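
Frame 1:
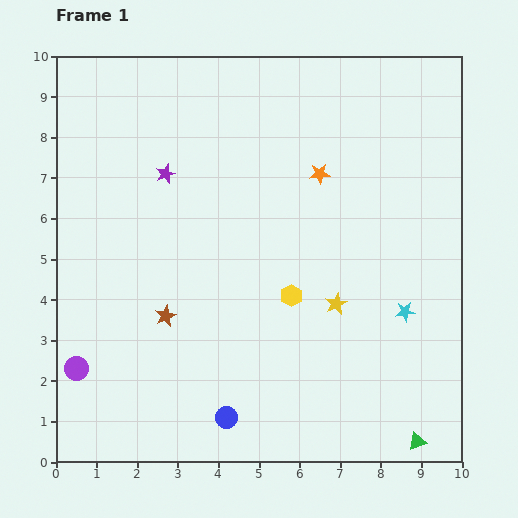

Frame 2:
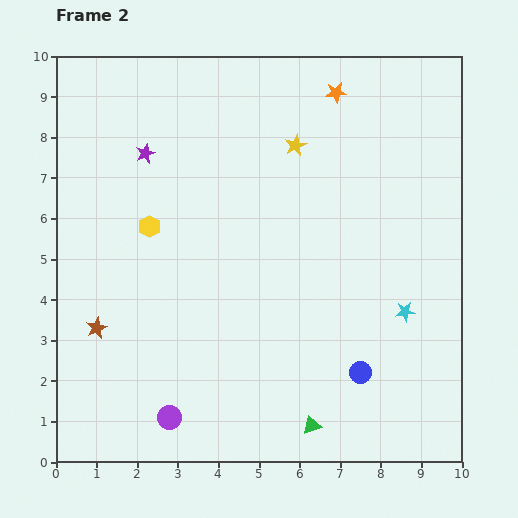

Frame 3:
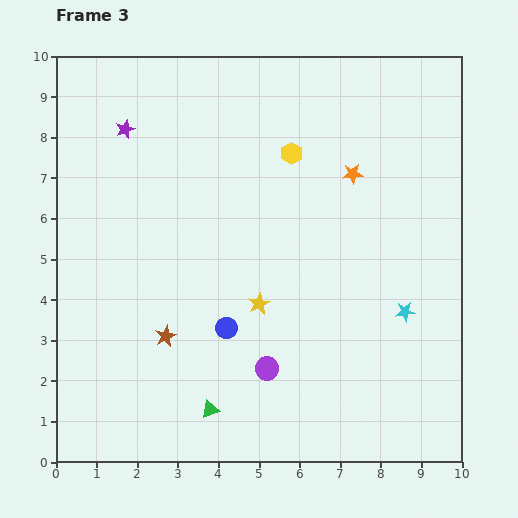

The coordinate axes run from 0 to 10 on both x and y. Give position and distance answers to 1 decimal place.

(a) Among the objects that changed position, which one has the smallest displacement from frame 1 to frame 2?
the purple star

(moved 0.7)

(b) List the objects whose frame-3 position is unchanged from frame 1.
the cyan star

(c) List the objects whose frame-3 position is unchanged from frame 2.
the cyan star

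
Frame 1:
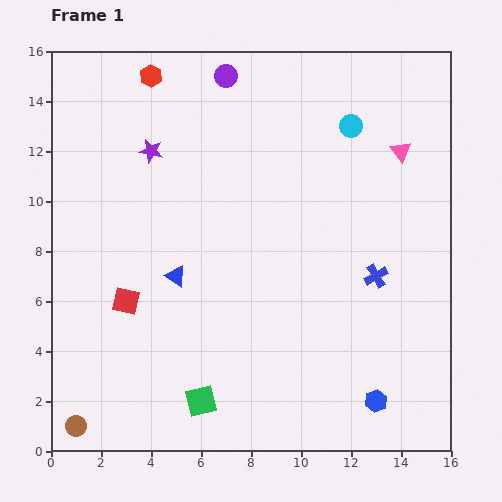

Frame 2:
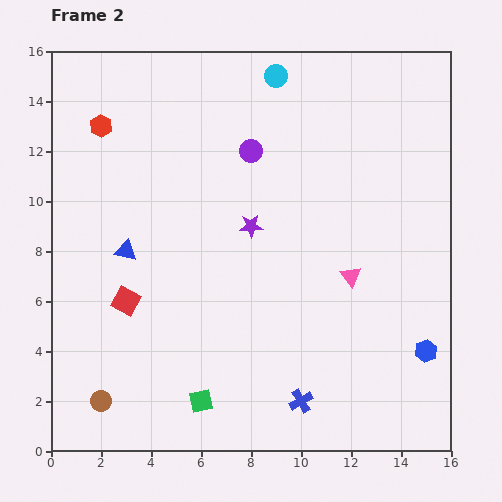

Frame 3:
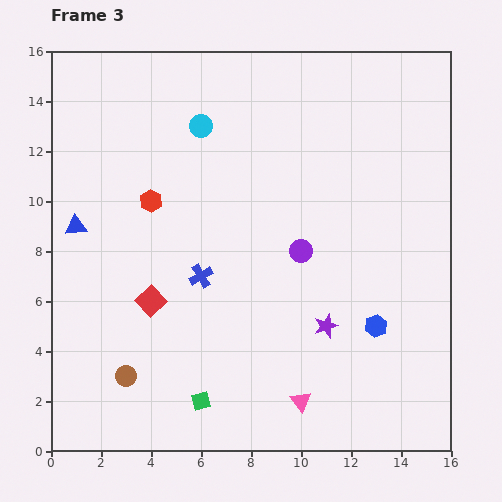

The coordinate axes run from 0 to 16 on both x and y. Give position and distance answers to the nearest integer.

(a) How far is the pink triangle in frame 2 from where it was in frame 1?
5

The pink triangle moved from (14, 12) to (12, 7), a distance of √(2² + 5²) ≈ 5.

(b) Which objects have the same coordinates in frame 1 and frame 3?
the green square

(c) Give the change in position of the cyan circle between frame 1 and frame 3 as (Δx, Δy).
(-6, 0)

The cyan circle was at (12, 13) in frame 1 and (6, 13) in frame 3.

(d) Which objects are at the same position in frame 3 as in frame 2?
the green square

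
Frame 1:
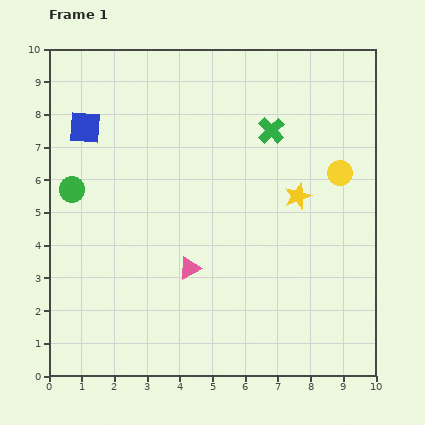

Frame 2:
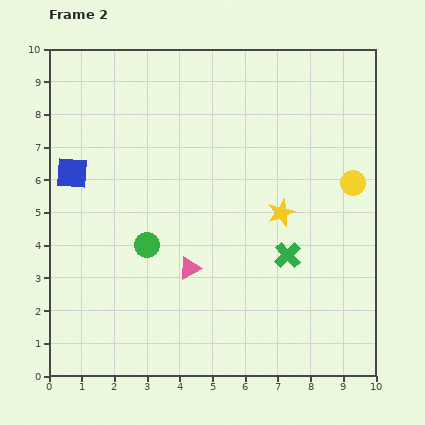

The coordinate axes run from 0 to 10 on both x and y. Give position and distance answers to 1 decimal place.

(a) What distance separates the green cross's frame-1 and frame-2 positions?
3.8

The green cross moved from (6.8, 7.5) to (7.3, 3.7), a distance of √(0.5² + 3.8²) ≈ 3.8.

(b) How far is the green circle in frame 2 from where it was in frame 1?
2.9

The green circle moved from (0.7, 5.7) to (3.0, 4.0), a distance of √(2.3² + 1.7²) ≈ 2.9.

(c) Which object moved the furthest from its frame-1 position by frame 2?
the green cross

(moved 3.8; next 2.9)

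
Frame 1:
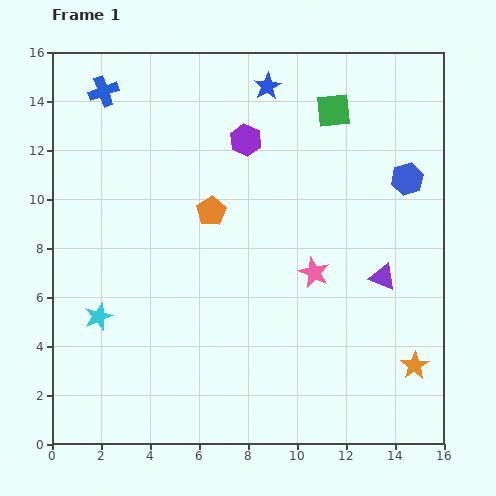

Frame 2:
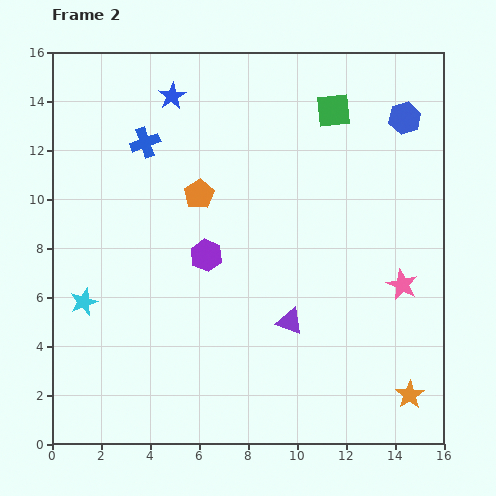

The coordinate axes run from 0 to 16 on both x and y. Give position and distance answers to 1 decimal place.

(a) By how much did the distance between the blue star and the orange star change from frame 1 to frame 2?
+2.7

Distance in frame 1: 12.9. Distance in frame 2: 15.6.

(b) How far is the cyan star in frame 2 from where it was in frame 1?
0.8

The cyan star moved from (1.9, 5.2) to (1.3, 5.8), a distance of √(0.6² + 0.6²) ≈ 0.8.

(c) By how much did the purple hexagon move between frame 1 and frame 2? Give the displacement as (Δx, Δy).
(-1.6, -4.7)

The purple hexagon was at (7.9, 12.4) in frame 1 and (6.3, 7.7) in frame 2.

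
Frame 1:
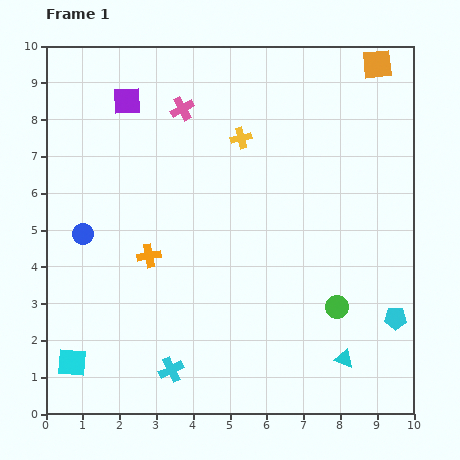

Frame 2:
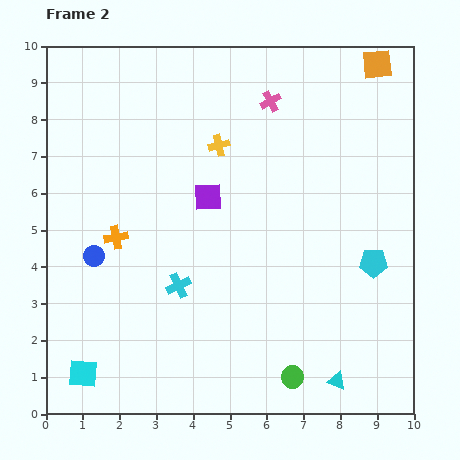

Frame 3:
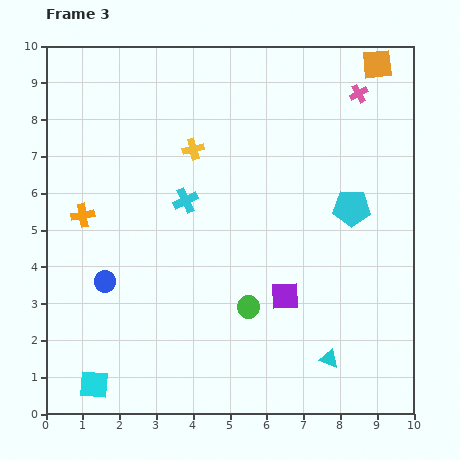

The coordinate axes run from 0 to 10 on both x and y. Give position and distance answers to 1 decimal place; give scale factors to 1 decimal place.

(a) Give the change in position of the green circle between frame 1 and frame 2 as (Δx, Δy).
(-1.2, -1.9)

The green circle was at (7.9, 2.9) in frame 1 and (6.7, 1.0) in frame 2.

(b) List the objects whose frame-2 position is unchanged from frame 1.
the orange square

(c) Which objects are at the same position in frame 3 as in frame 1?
the orange square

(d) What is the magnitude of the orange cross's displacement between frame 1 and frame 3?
2.1

The orange cross moved from (2.8, 4.3) to (1.0, 5.4), a distance of √(1.8² + 1.1²) ≈ 2.1.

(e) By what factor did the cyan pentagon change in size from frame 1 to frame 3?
1.7×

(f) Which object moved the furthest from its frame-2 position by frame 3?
the purple square

(moved 3.4; next 2.4)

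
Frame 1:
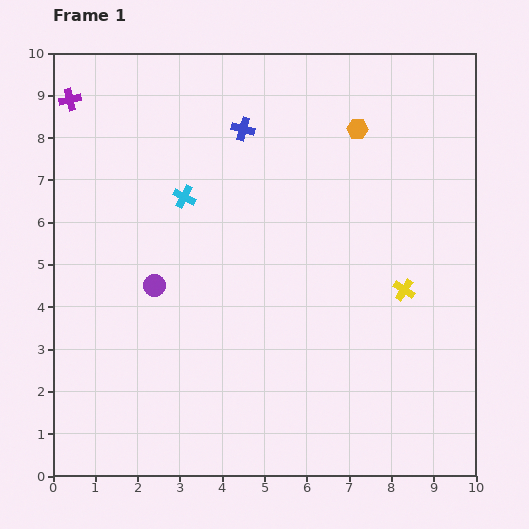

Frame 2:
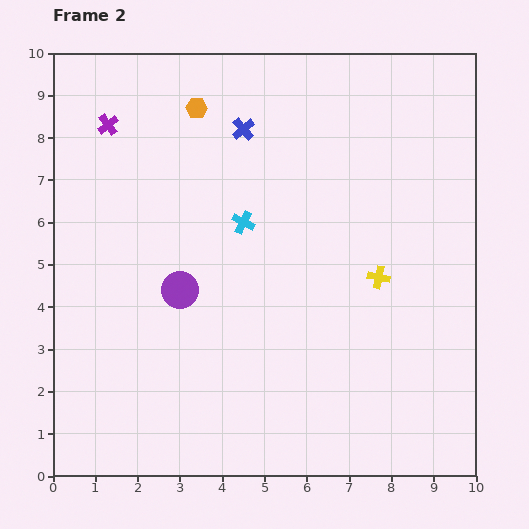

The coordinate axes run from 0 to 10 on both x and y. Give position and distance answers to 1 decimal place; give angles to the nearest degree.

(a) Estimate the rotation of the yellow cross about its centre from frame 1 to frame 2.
21° counter-clockwise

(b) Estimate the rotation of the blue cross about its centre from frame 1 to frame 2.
34° clockwise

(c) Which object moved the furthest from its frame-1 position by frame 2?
the orange hexagon

(moved 3.8; next 1.5)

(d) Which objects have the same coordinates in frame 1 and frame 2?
the blue cross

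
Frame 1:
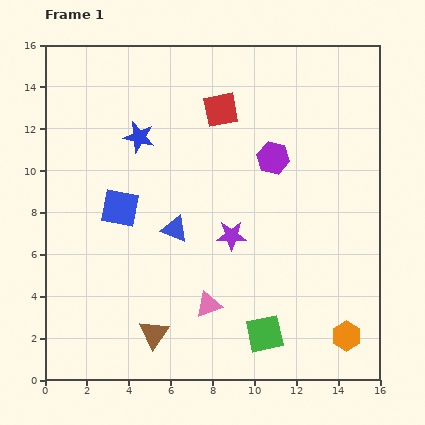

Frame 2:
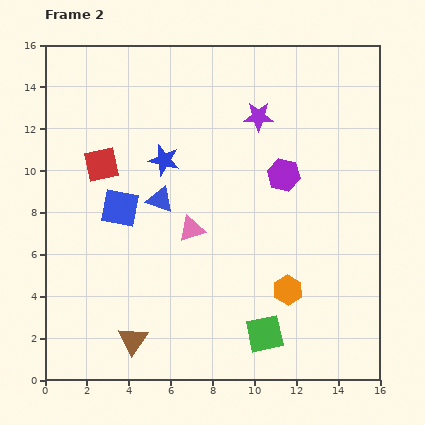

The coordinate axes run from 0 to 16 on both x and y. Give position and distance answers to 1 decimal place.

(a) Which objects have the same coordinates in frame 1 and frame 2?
the blue square, the green square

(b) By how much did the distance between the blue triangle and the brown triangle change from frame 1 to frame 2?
+1.7

Distance in frame 1: 5.1. Distance in frame 2: 6.8.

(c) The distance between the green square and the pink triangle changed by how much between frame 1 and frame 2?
+3.1

Distance in frame 1: 3.0. Distance in frame 2: 6.1.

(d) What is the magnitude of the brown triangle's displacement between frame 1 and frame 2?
1.0

The brown triangle moved from (5.2, 2.2) to (4.2, 1.9), a distance of √(1.0² + 0.3²) ≈ 1.0.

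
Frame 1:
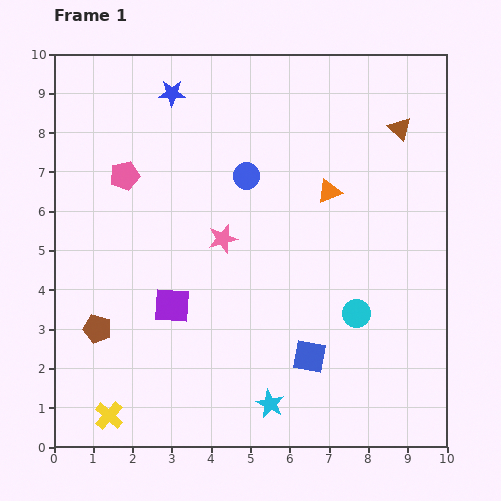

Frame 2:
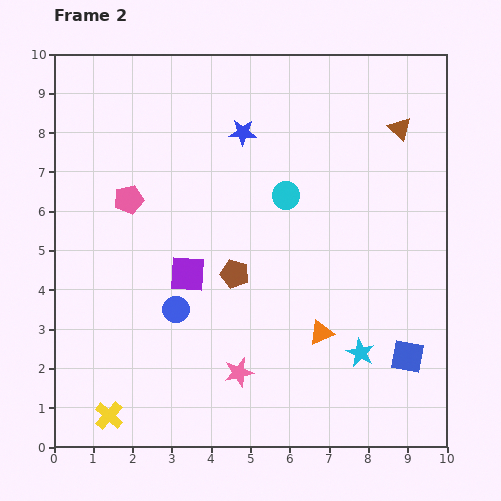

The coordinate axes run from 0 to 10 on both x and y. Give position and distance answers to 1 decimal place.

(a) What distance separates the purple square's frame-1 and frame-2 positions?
0.9

The purple square moved from (3.0, 3.6) to (3.4, 4.4), a distance of √(0.4² + 0.8²) ≈ 0.9.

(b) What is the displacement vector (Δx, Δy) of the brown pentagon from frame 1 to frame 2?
(3.5, 1.4)

The brown pentagon was at (1.1, 3.0) in frame 1 and (4.6, 4.4) in frame 2.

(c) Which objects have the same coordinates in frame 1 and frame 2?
the yellow cross, the brown triangle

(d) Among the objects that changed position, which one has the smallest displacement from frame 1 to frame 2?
the pink pentagon

(moved 0.6)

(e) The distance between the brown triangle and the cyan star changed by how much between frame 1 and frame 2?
-1.9

Distance in frame 1: 7.7. Distance in frame 2: 5.8.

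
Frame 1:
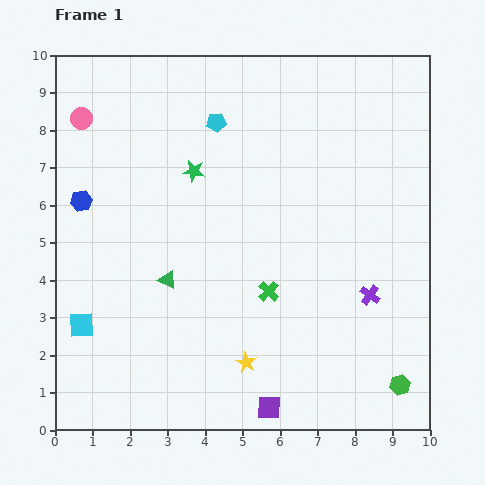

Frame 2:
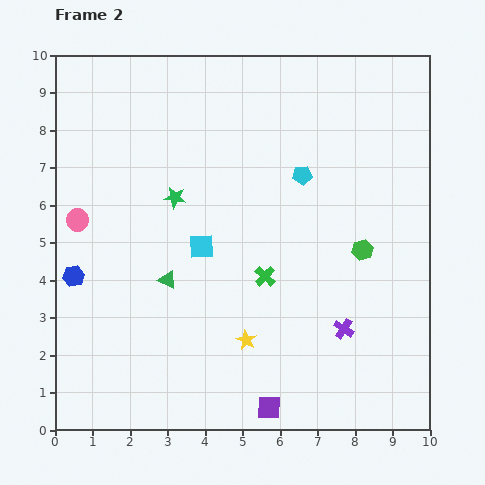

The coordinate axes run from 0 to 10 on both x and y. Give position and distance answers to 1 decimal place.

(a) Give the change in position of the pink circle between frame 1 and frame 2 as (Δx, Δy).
(-0.1, -2.7)

The pink circle was at (0.7, 8.3) in frame 1 and (0.6, 5.6) in frame 2.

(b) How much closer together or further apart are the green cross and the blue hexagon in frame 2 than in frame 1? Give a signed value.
-0.4

Distance in frame 1: 5.5. Distance in frame 2: 5.1.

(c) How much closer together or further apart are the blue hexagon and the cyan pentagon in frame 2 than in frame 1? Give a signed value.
+2.5

Distance in frame 1: 4.2. Distance in frame 2: 6.7.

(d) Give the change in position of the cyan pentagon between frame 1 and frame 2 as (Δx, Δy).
(2.3, -1.4)

The cyan pentagon was at (4.3, 8.2) in frame 1 and (6.6, 6.8) in frame 2.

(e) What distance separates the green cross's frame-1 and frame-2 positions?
0.4

The green cross moved from (5.7, 3.7) to (5.6, 4.1), a distance of √(0.1² + 0.4²) ≈ 0.4.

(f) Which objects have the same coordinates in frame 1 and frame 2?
the green triangle, the purple square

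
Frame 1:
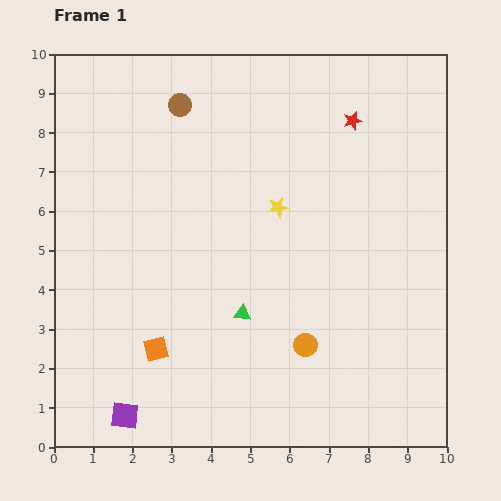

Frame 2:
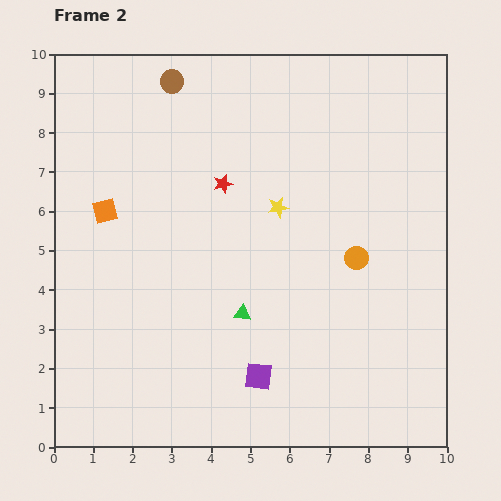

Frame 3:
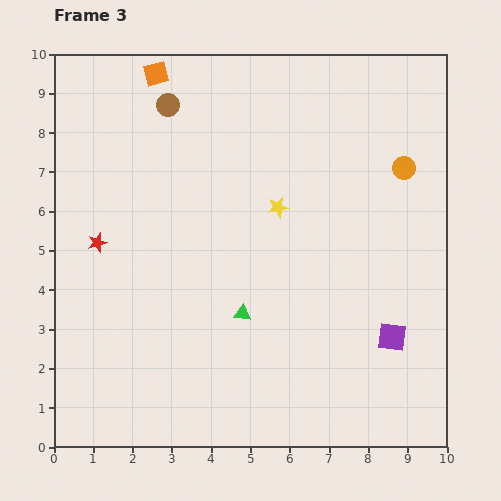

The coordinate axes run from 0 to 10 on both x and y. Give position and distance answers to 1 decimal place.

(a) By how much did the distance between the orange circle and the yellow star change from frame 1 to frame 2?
-1.2

Distance in frame 1: 3.6. Distance in frame 2: 2.4.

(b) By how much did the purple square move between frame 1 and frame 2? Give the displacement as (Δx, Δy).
(3.4, 1.0)

The purple square was at (1.8, 0.8) in frame 1 and (5.2, 1.8) in frame 2.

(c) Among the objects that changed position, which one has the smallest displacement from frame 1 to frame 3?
the brown circle

(moved 0.3)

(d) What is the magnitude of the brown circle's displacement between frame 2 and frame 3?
0.6

The brown circle moved from (3.0, 9.3) to (2.9, 8.7), a distance of √(0.1² + 0.6²) ≈ 0.6.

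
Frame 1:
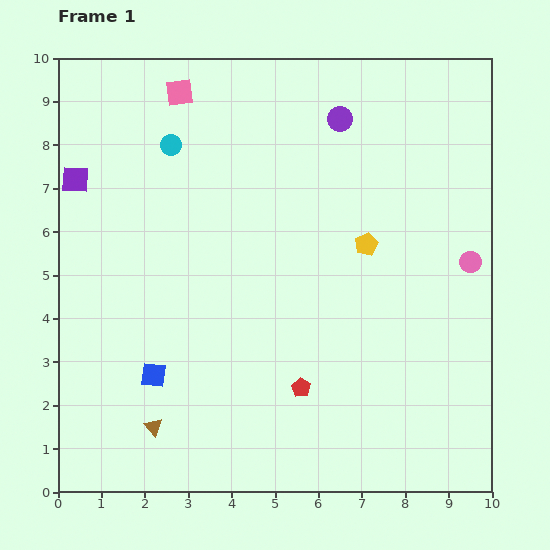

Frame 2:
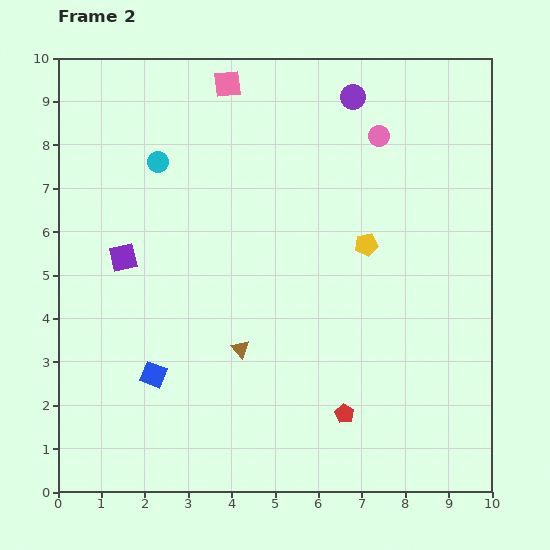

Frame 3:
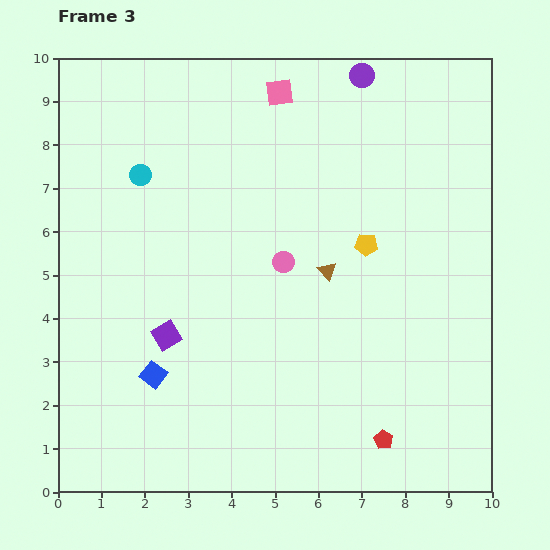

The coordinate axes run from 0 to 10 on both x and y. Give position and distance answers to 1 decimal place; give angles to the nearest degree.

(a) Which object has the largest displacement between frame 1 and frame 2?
the pink circle

(moved 3.6; next 2.7)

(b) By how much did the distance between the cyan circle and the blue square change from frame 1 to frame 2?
-0.4

Distance in frame 1: 5.3. Distance in frame 2: 4.9.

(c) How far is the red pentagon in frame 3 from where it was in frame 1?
2.2

The red pentagon moved from (5.6, 2.4) to (7.5, 1.2), a distance of √(1.9² + 1.2²) ≈ 2.2.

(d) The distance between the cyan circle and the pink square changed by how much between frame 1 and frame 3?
+2.5

Distance in frame 1: 1.2. Distance in frame 3: 3.7.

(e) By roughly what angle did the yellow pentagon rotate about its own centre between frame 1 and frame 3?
31° clockwise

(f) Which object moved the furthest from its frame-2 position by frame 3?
the pink circle

(moved 3.6; next 2.7)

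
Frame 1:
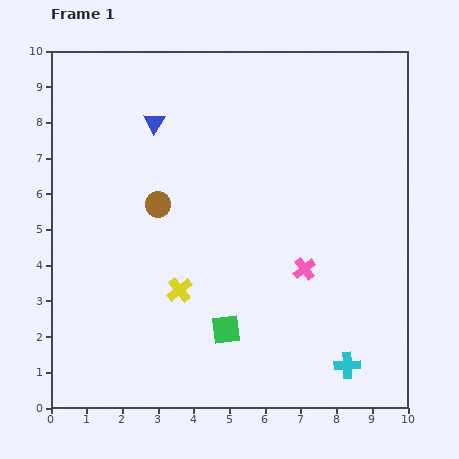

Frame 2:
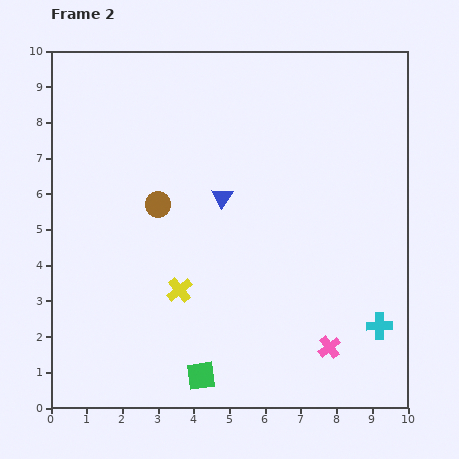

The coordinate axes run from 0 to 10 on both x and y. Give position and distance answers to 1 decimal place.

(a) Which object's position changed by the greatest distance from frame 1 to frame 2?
the blue triangle

(moved 2.8; next 2.3)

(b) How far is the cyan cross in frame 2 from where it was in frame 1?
1.4

The cyan cross moved from (8.3, 1.2) to (9.2, 2.3), a distance of √(0.9² + 1.1²) ≈ 1.4.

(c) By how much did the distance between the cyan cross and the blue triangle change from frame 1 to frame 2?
-3.0

Distance in frame 1: 8.7. Distance in frame 2: 5.7.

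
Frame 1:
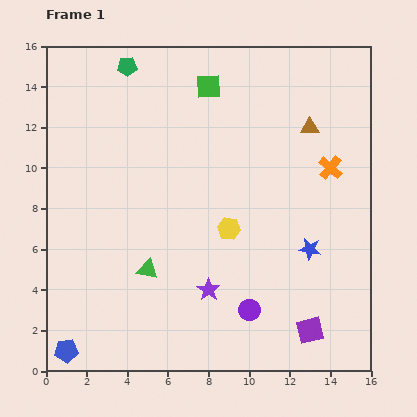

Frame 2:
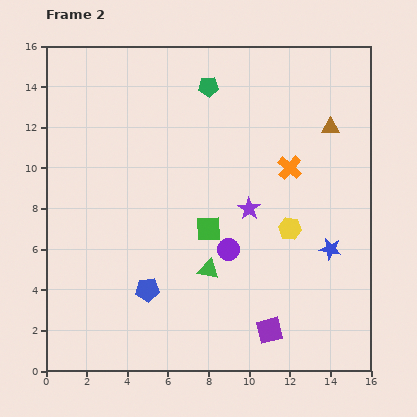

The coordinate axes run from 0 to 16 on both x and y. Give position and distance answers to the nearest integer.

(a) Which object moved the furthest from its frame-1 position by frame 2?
the green square

(moved 7; next 5)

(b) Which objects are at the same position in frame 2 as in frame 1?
none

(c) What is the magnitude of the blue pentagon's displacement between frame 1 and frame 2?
5

The blue pentagon moved from (1, 1) to (5, 4), a distance of √(4² + 3²) ≈ 5.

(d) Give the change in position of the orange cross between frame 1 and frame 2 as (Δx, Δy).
(-2, 0)

The orange cross was at (14, 10) in frame 1 and (12, 10) in frame 2.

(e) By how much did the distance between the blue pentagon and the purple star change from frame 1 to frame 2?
-2

Distance in frame 1: 8. Distance in frame 2: 6.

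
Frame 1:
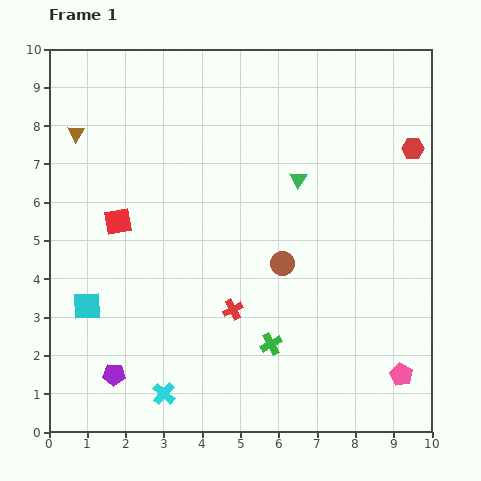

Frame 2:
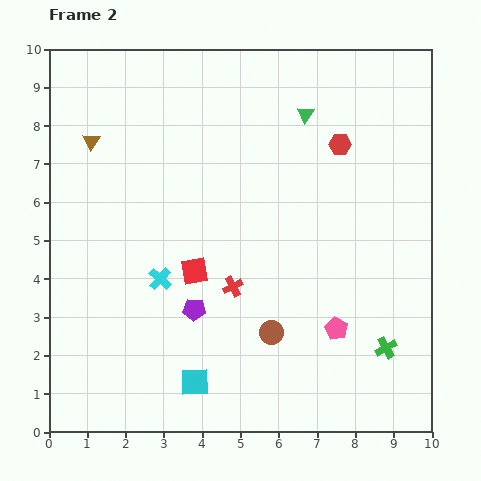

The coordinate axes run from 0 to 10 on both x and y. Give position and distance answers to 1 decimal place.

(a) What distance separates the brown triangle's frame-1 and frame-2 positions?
0.4

The brown triangle moved from (0.7, 7.8) to (1.1, 7.6), a distance of √(0.4² + 0.2²) ≈ 0.4.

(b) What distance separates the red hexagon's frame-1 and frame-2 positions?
1.9

The red hexagon moved from (9.5, 7.4) to (7.6, 7.5), a distance of √(1.9² + 0.1²) ≈ 1.9.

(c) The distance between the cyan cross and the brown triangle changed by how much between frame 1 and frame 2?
-3.2

Distance in frame 1: 7.2. Distance in frame 2: 4.0.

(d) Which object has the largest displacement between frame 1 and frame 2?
the cyan square

(moved 3.4; next 3.0)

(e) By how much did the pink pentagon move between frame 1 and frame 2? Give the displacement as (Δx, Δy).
(-1.7, 1.2)

The pink pentagon was at (9.2, 1.5) in frame 1 and (7.5, 2.7) in frame 2.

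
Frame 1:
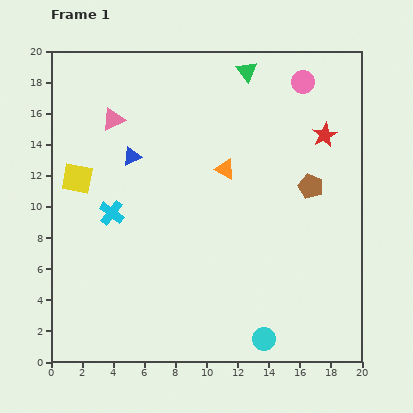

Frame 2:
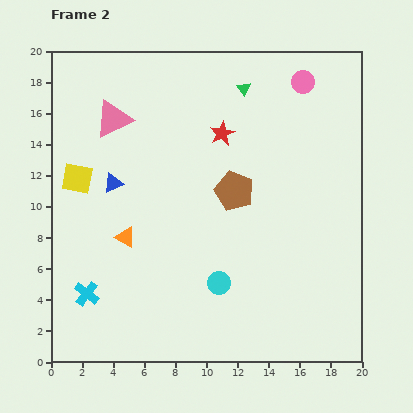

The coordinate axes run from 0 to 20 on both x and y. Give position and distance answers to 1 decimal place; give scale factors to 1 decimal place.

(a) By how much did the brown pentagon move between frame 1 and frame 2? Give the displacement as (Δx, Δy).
(-4.9, -0.3)

The brown pentagon was at (16.7, 11.3) in frame 1 and (11.8, 11.0) in frame 2.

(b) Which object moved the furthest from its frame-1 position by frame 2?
the orange triangle

(moved 7.8; next 6.6)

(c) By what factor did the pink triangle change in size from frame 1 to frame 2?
1.7×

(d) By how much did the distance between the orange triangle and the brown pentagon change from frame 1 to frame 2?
+2.0

Distance in frame 1: 5.6. Distance in frame 2: 7.6.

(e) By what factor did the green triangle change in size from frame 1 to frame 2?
0.6×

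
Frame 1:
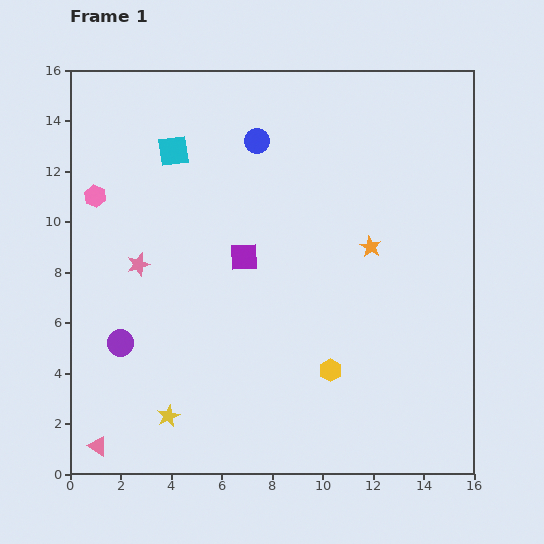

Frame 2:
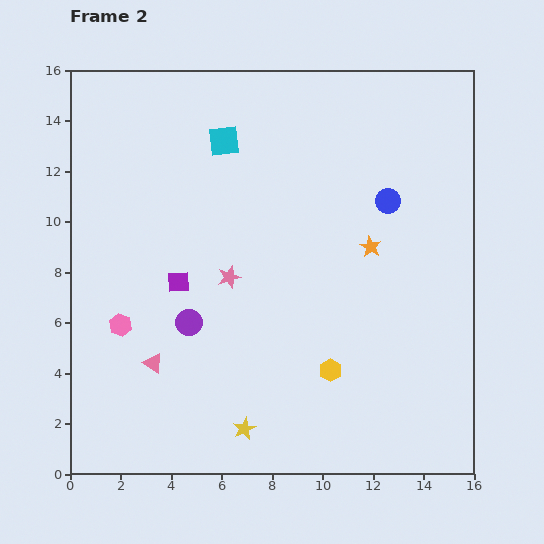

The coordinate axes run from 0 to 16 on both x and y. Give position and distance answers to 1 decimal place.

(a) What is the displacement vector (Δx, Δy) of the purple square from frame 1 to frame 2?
(-2.6, -1.0)

The purple square was at (6.9, 8.6) in frame 1 and (4.3, 7.6) in frame 2.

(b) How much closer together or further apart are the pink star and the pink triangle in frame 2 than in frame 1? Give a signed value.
-2.9

Distance in frame 1: 7.4. Distance in frame 2: 4.5.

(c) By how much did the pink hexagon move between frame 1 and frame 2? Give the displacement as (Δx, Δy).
(1.0, -5.1)

The pink hexagon was at (1.0, 11.0) in frame 1 and (2.0, 5.9) in frame 2.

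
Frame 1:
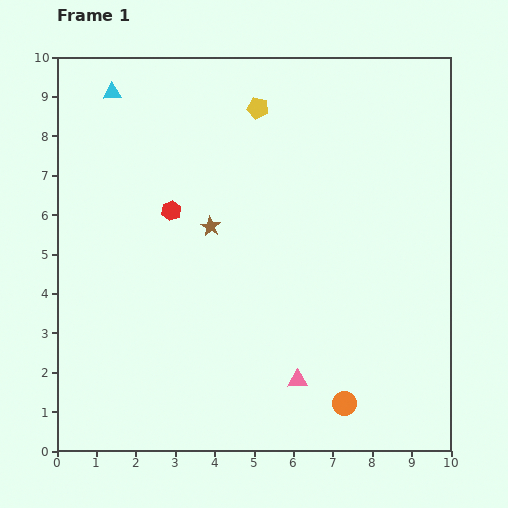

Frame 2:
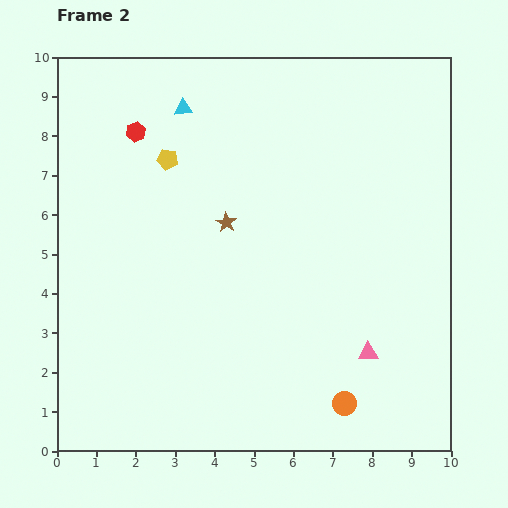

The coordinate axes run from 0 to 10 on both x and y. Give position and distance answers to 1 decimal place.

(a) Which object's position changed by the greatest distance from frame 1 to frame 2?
the yellow pentagon

(moved 2.6; next 2.2)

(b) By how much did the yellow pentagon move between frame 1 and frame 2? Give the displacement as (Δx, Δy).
(-2.3, -1.3)

The yellow pentagon was at (5.1, 8.7) in frame 1 and (2.8, 7.4) in frame 2.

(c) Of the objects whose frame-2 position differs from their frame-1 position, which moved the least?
the brown star

(moved 0.4)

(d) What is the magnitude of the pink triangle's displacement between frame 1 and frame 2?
1.9

The pink triangle moved from (6.1, 1.8) to (7.9, 2.5), a distance of √(1.8² + 0.7²) ≈ 1.9.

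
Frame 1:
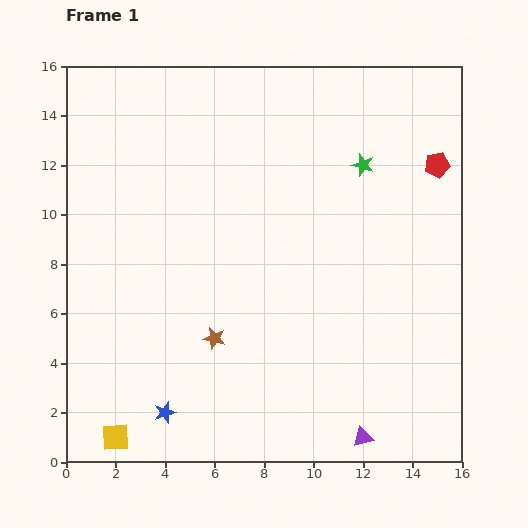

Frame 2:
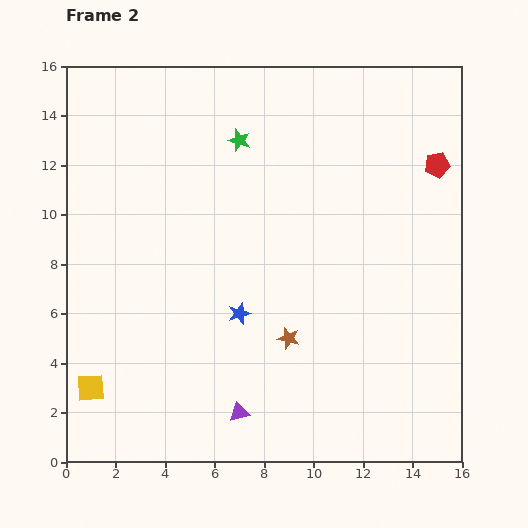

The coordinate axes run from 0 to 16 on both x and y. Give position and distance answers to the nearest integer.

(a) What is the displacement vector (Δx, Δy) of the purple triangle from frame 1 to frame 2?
(-5, 1)

The purple triangle was at (12, 1) in frame 1 and (7, 2) in frame 2.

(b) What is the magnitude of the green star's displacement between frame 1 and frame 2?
5

The green star moved from (12, 12) to (7, 13), a distance of √(5² + 1²) ≈ 5.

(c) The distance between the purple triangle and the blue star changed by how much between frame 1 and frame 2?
-4

Distance in frame 1: 8. Distance in frame 2: 4.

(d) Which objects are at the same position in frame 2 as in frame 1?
the red pentagon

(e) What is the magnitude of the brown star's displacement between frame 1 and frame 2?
3

The brown star moved from (6, 5) to (9, 5), a distance of √(3² + 0²) ≈ 3.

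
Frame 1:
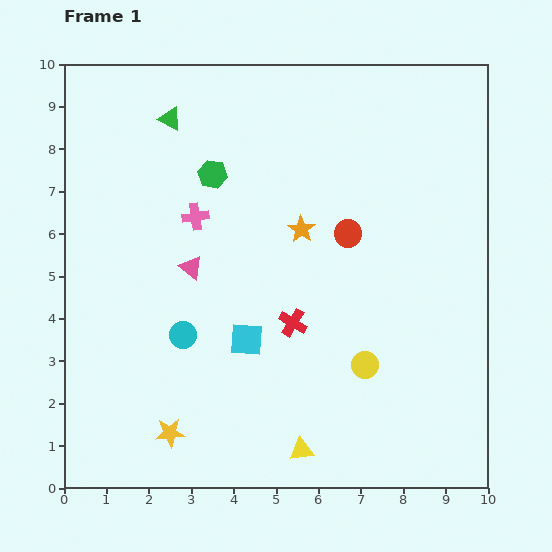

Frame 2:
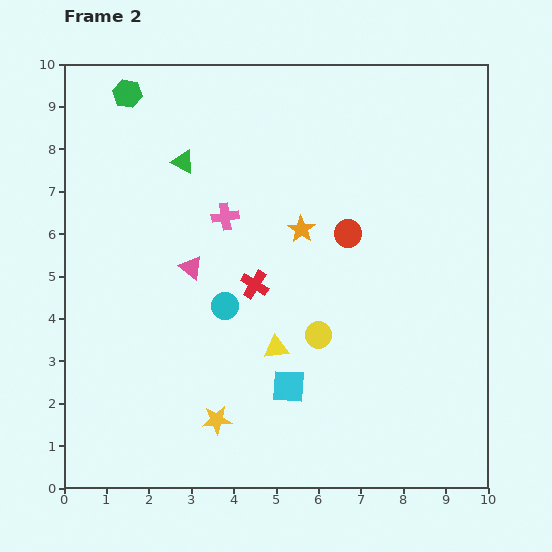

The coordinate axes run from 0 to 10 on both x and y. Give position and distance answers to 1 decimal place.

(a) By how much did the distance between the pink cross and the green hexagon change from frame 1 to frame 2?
+2.6

Distance in frame 1: 1.1. Distance in frame 2: 3.7.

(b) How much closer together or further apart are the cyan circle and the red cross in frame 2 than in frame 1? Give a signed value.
-1.7

Distance in frame 1: 2.6. Distance in frame 2: 0.9.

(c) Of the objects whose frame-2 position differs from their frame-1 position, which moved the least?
the pink cross

(moved 0.7)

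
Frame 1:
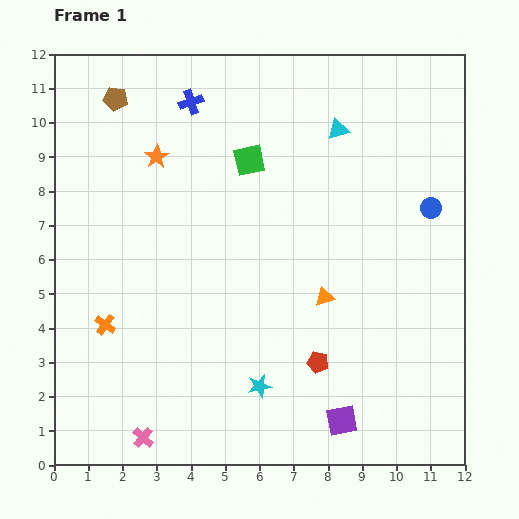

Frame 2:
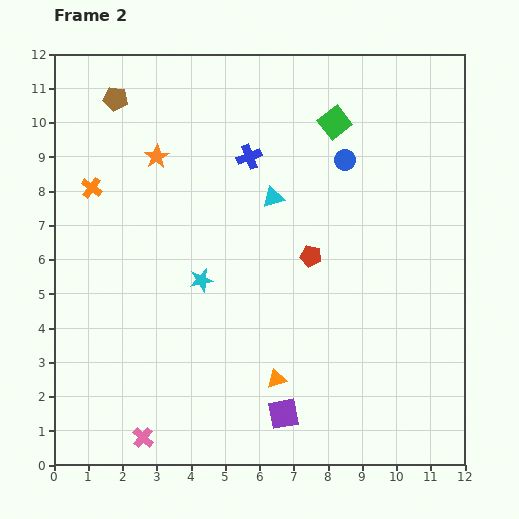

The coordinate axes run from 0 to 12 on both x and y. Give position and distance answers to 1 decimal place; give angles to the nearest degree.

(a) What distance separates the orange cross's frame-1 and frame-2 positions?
4.0

The orange cross moved from (1.5, 4.1) to (1.1, 8.1), a distance of √(0.4² + 4.0²) ≈ 4.0.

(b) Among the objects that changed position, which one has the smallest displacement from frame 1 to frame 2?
the purple square

(moved 1.7)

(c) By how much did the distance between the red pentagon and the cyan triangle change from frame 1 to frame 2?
-4.8

Distance in frame 1: 6.8. Distance in frame 2: 2.0.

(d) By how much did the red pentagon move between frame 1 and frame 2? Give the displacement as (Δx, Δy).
(-0.2, 3.1)

The red pentagon was at (7.7, 3.0) in frame 1 and (7.5, 6.1) in frame 2.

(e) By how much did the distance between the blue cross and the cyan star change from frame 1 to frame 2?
-4.6

Distance in frame 1: 8.5. Distance in frame 2: 3.9.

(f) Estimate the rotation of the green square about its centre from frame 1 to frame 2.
25° counter-clockwise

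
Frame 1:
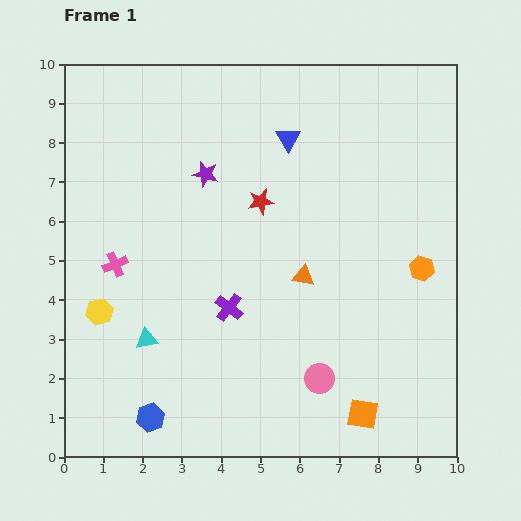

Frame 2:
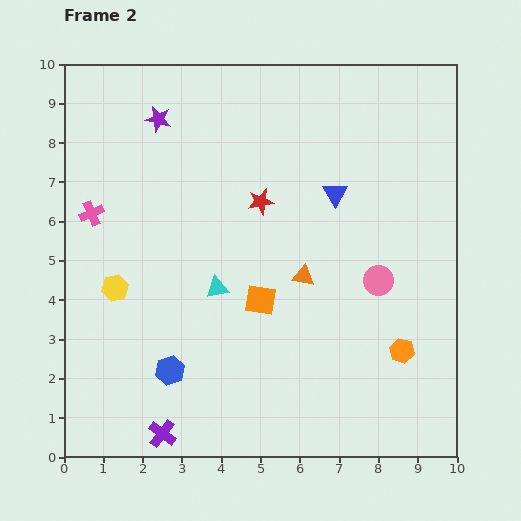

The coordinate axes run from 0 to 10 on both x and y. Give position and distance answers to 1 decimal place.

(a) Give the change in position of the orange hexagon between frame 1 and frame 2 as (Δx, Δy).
(-0.5, -2.1)

The orange hexagon was at (9.1, 4.8) in frame 1 and (8.6, 2.7) in frame 2.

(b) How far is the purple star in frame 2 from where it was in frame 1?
1.8

The purple star moved from (3.6, 7.2) to (2.4, 8.6), a distance of √(1.2² + 1.4²) ≈ 1.8.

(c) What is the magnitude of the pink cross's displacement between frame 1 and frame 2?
1.4

The pink cross moved from (1.3, 4.9) to (0.7, 6.2), a distance of √(0.6² + 1.3²) ≈ 1.4.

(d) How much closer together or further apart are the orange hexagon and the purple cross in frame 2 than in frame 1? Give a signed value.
+1.5

Distance in frame 1: 5.0. Distance in frame 2: 6.5.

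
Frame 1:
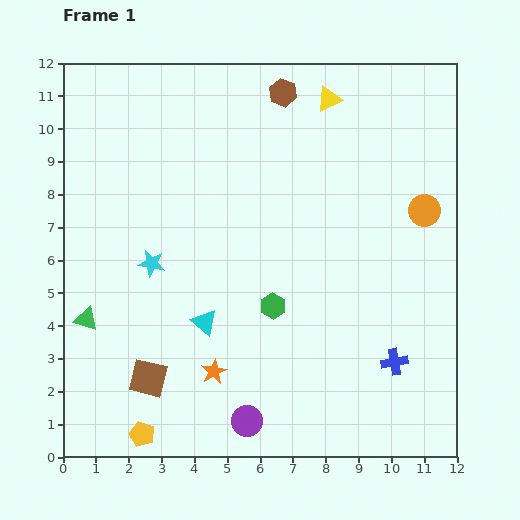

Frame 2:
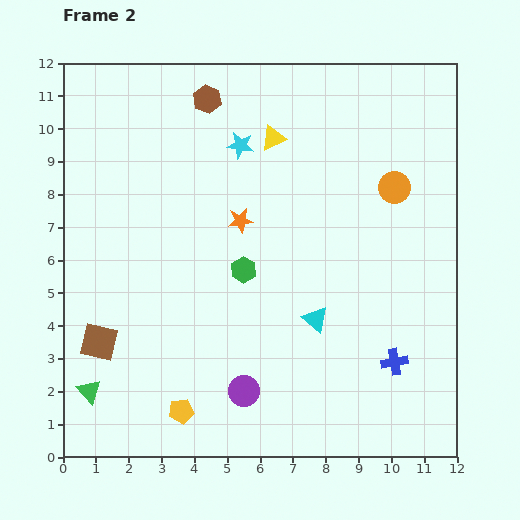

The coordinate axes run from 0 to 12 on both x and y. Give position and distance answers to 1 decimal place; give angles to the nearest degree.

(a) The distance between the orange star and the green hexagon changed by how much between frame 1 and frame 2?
-1.2

Distance in frame 1: 2.7. Distance in frame 2: 1.5.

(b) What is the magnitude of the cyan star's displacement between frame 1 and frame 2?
4.5

The cyan star moved from (2.7, 5.9) to (5.4, 9.5), a distance of √(2.7² + 3.6²) ≈ 4.5.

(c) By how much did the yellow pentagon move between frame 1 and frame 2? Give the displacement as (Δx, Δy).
(1.2, 0.7)

The yellow pentagon was at (2.4, 0.7) in frame 1 and (3.6, 1.4) in frame 2.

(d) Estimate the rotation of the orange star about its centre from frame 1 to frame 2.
21° clockwise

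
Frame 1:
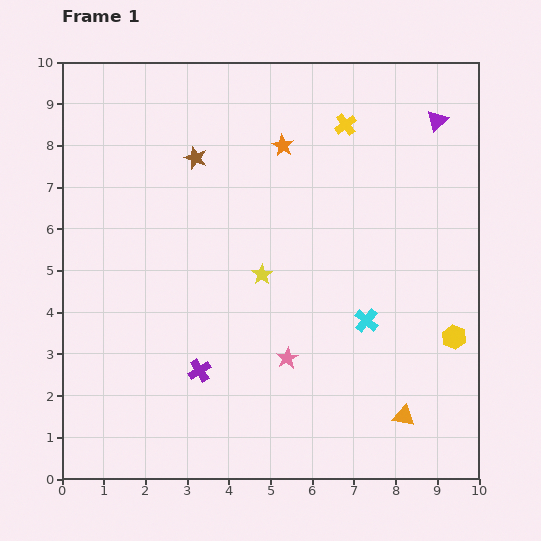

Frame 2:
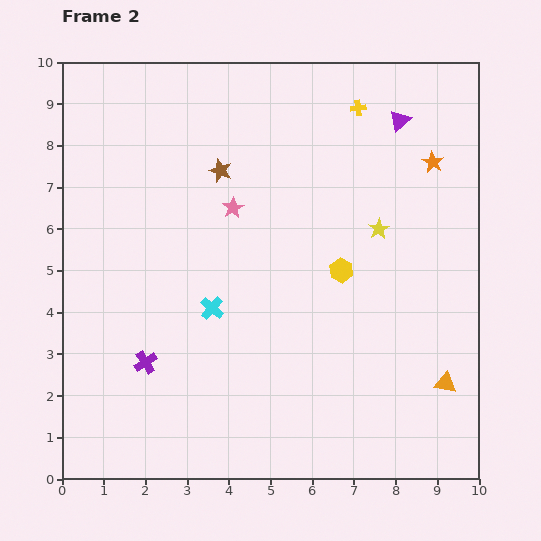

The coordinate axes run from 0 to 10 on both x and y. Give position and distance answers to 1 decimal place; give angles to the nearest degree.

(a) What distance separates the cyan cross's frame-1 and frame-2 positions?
3.7

The cyan cross moved from (7.3, 3.8) to (3.6, 4.1), a distance of √(3.7² + 0.3²) ≈ 3.7.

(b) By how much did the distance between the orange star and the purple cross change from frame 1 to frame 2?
+2.6

Distance in frame 1: 5.8. Distance in frame 2: 8.4.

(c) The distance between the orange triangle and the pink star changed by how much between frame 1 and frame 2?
+3.5

Distance in frame 1: 3.1. Distance in frame 2: 6.6.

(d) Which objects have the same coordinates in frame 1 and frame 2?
none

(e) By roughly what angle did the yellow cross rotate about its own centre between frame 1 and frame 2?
30° clockwise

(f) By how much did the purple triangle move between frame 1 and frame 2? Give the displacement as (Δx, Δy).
(-0.9, 0.0)

The purple triangle was at (9.0, 8.6) in frame 1 and (8.1, 8.6) in frame 2.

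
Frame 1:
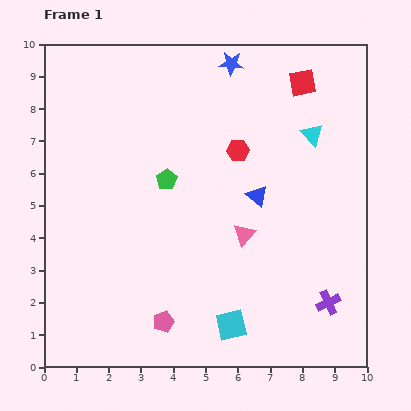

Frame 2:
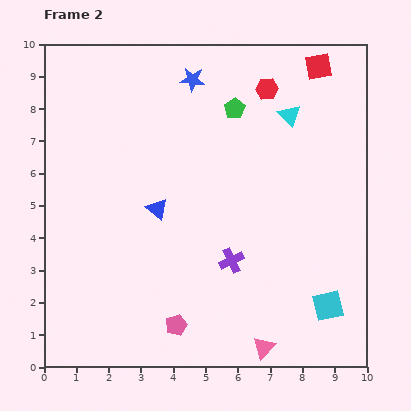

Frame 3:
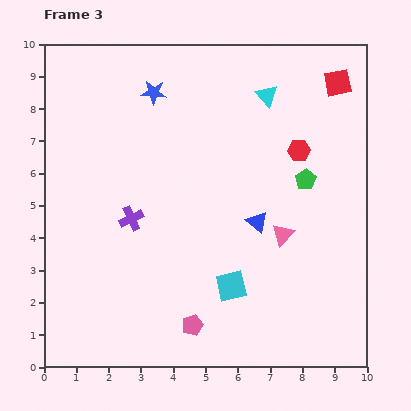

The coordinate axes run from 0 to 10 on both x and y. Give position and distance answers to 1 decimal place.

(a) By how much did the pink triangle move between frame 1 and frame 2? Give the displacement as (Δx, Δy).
(0.6, -3.5)

The pink triangle was at (6.2, 4.1) in frame 1 and (6.8, 0.6) in frame 2.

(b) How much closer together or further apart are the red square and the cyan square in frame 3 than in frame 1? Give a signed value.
-0.7

Distance in frame 1: 7.8. Distance in frame 3: 7.1.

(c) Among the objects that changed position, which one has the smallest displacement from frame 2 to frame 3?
the pink pentagon

(moved 0.5)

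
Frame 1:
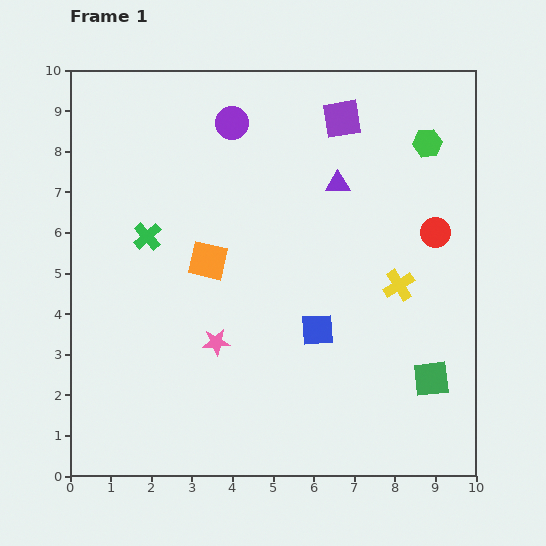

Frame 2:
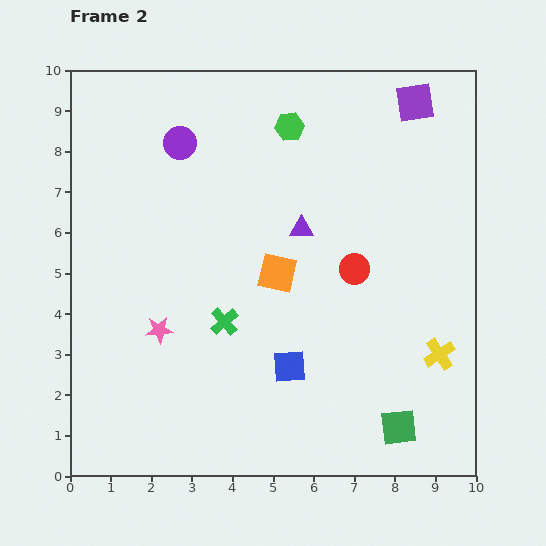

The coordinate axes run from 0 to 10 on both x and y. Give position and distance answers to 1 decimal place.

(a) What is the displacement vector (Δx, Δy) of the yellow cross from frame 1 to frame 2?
(1.0, -1.7)

The yellow cross was at (8.1, 4.7) in frame 1 and (9.1, 3.0) in frame 2.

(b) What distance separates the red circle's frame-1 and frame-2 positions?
2.2

The red circle moved from (9.0, 6.0) to (7.0, 5.1), a distance of √(2.0² + 0.9²) ≈ 2.2.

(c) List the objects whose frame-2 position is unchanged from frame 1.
none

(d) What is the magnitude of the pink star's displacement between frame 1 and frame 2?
1.4

The pink star moved from (3.6, 3.3) to (2.2, 3.6), a distance of √(1.4² + 0.3²) ≈ 1.4.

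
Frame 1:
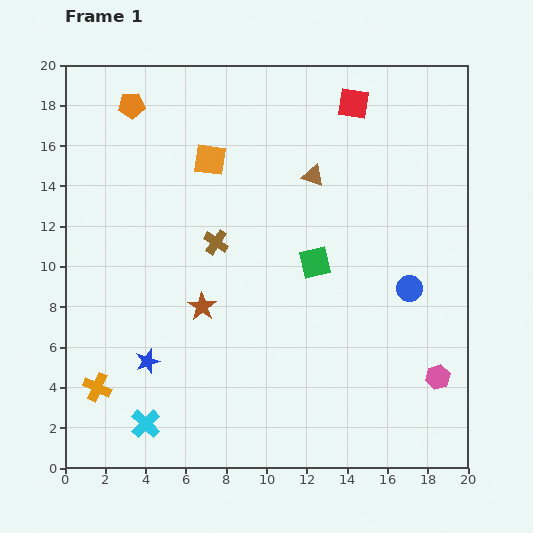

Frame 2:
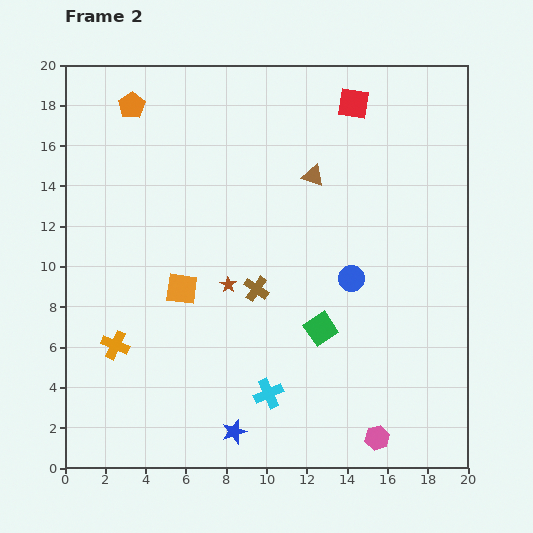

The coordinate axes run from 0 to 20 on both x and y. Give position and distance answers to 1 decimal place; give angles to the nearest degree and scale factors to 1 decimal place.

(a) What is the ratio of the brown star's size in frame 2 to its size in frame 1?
0.6×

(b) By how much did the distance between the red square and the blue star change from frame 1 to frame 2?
+0.9

Distance in frame 1: 16.4. Distance in frame 2: 17.3.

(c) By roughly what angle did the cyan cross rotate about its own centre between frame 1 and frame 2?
21° clockwise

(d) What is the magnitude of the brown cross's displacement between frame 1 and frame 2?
3.0

The brown cross moved from (7.5, 11.2) to (9.5, 8.9), a distance of √(2.0² + 2.3²) ≈ 3.0.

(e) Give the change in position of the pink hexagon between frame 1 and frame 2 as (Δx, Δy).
(-3.0, -3.0)

The pink hexagon was at (18.5, 4.5) in frame 1 and (15.5, 1.5) in frame 2.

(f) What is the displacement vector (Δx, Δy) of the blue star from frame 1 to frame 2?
(4.3, -3.5)

The blue star was at (4.1, 5.3) in frame 1 and (8.4, 1.8) in frame 2.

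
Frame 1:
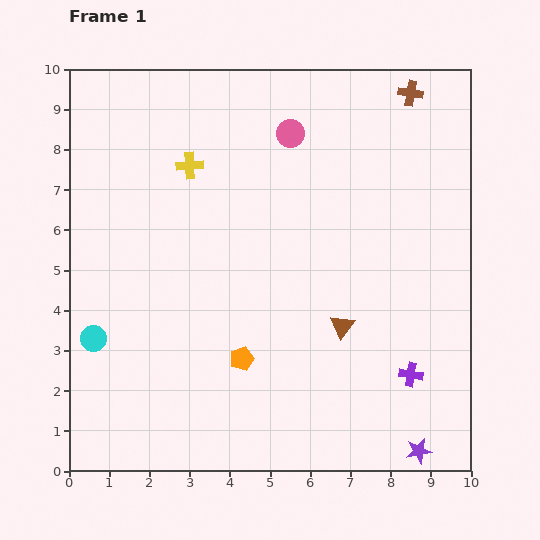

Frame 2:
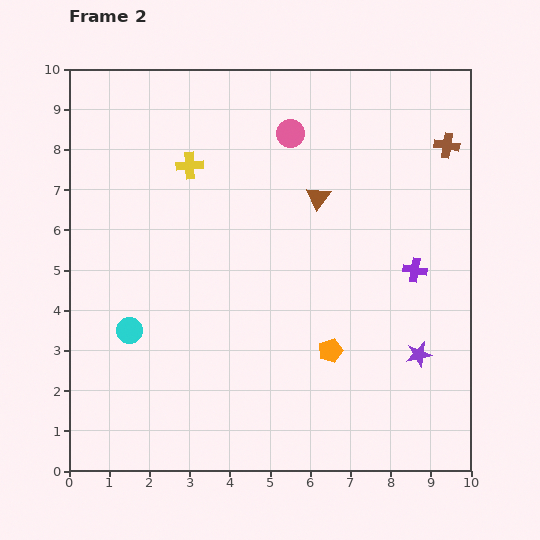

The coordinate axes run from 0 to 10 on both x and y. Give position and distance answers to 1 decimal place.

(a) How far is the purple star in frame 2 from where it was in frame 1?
2.4

The purple star moved from (8.7, 0.5) to (8.7, 2.9), a distance of √(0.0² + 2.4²) ≈ 2.4.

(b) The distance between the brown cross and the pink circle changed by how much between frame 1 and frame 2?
+0.7

Distance in frame 1: 3.2. Distance in frame 2: 3.9.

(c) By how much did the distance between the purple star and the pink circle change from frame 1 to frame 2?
-2.1

Distance in frame 1: 8.5. Distance in frame 2: 6.4.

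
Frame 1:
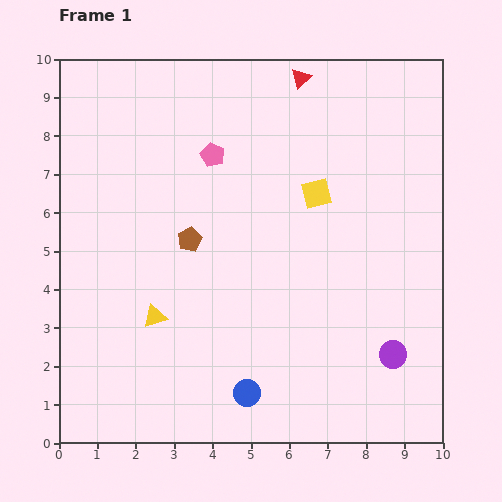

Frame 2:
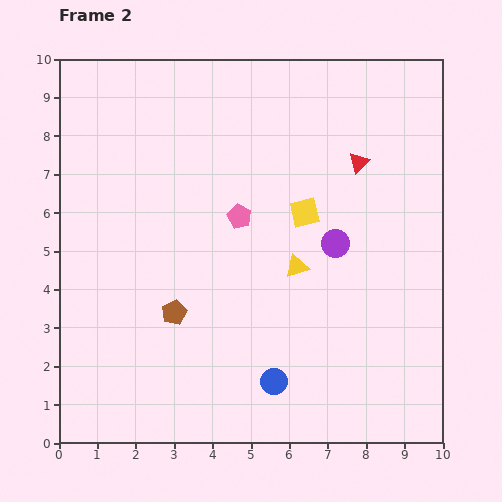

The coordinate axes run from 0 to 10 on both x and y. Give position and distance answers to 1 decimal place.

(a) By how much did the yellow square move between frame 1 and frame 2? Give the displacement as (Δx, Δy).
(-0.3, -0.5)

The yellow square was at (6.7, 6.5) in frame 1 and (6.4, 6.0) in frame 2.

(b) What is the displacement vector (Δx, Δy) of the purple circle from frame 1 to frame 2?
(-1.5, 2.9)

The purple circle was at (8.7, 2.3) in frame 1 and (7.2, 5.2) in frame 2.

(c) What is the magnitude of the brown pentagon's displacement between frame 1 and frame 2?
1.9

The brown pentagon moved from (3.4, 5.3) to (3.0, 3.4), a distance of √(0.4² + 1.9²) ≈ 1.9.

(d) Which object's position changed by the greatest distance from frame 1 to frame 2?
the yellow triangle

(moved 3.9; next 3.3)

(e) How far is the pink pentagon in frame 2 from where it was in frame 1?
1.7

The pink pentagon moved from (4.0, 7.5) to (4.7, 5.9), a distance of √(0.7² + 1.6²) ≈ 1.7.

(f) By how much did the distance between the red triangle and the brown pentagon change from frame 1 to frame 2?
+1.1

Distance in frame 1: 5.1. Distance in frame 2: 6.2.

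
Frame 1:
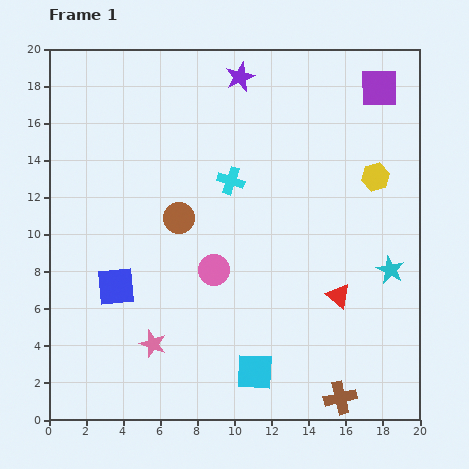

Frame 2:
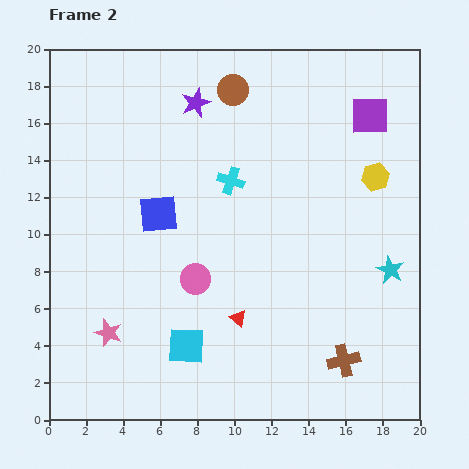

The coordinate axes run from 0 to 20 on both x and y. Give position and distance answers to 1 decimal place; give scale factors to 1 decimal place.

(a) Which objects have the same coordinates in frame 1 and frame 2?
the cyan star, the yellow hexagon, the cyan cross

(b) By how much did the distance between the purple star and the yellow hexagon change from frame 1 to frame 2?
+1.4

Distance in frame 1: 9.1. Distance in frame 2: 10.5.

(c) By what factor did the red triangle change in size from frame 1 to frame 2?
0.7×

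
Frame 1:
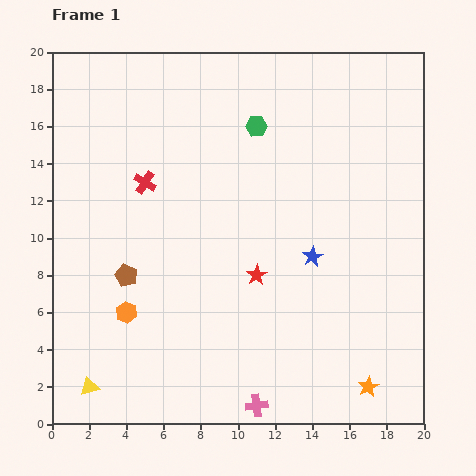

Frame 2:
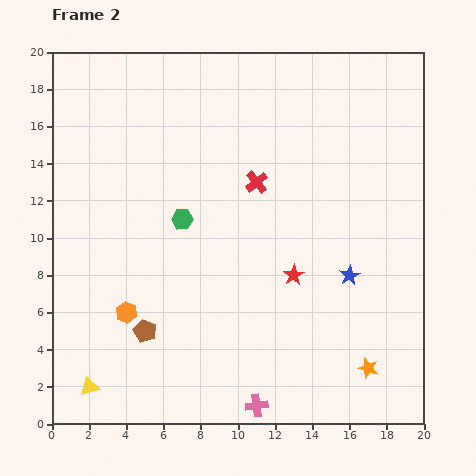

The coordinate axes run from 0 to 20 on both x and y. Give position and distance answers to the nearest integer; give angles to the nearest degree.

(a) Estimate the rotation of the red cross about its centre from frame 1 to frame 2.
19° clockwise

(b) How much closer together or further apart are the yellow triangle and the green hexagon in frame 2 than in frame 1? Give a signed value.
-7

Distance in frame 1: 17. Distance in frame 2: 10.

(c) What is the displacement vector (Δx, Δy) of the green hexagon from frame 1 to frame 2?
(-4, -5)

The green hexagon was at (11, 16) in frame 1 and (7, 11) in frame 2.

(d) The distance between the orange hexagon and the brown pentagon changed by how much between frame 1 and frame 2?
-1

Distance in frame 1: 2. Distance in frame 2: 1.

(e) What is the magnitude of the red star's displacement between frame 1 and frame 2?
2

The red star moved from (11, 8) to (13, 8), a distance of √(2² + 0²) ≈ 2.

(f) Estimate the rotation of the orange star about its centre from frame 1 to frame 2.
28° counter-clockwise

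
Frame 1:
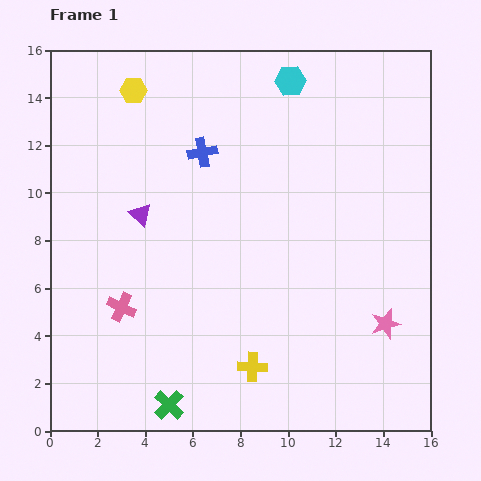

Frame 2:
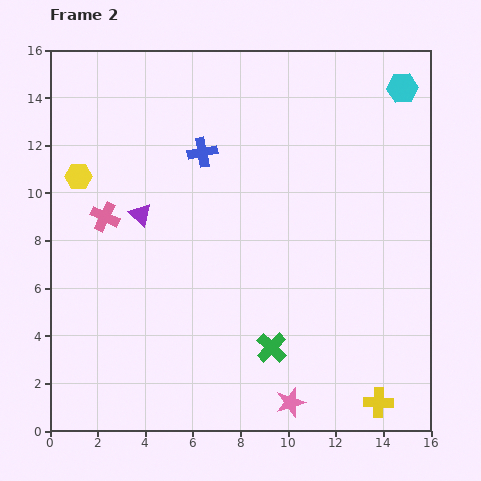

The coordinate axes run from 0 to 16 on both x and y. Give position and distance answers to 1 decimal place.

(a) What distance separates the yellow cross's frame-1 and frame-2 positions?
5.5

The yellow cross moved from (8.5, 2.7) to (13.8, 1.2), a distance of √(5.3² + 1.5²) ≈ 5.5.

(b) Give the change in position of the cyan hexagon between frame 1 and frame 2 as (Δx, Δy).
(4.7, -0.3)

The cyan hexagon was at (10.1, 14.7) in frame 1 and (14.8, 14.4) in frame 2.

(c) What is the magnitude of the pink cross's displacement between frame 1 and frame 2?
3.9

The pink cross moved from (3.0, 5.2) to (2.3, 9.0), a distance of √(0.7² + 3.8²) ≈ 3.9.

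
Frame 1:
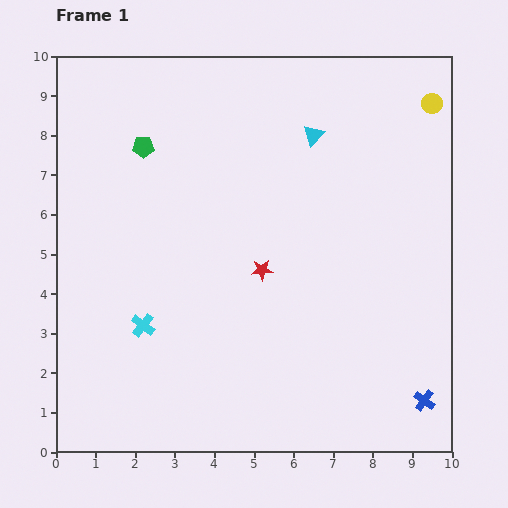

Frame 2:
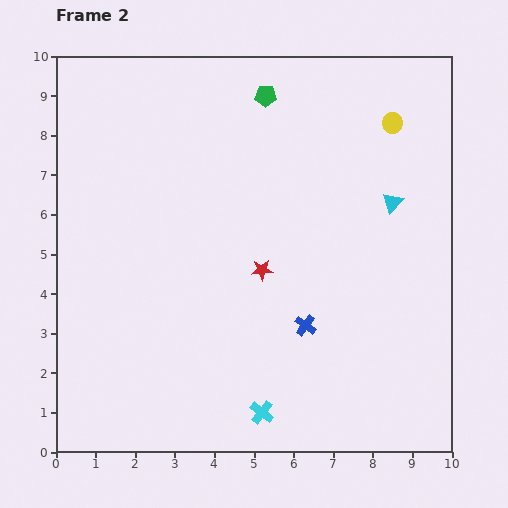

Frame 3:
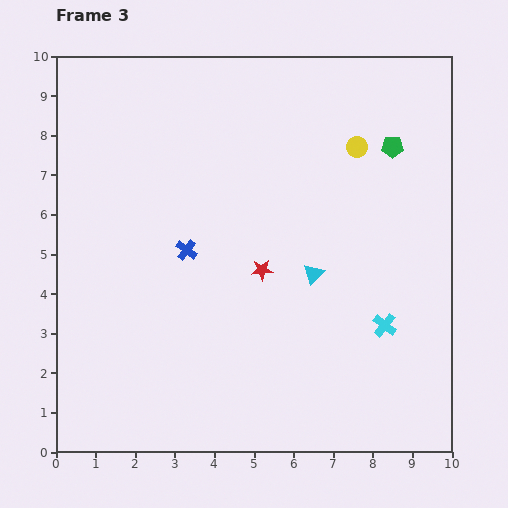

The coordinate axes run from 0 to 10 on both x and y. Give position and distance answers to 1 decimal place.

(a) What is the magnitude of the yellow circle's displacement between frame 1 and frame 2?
1.1

The yellow circle moved from (9.5, 8.8) to (8.5, 8.3), a distance of √(1.0² + 0.5²) ≈ 1.1.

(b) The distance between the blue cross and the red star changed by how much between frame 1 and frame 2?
-3.5

Distance in frame 1: 5.3. Distance in frame 2: 1.8.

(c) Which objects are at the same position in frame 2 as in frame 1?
the red star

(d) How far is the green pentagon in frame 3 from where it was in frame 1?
6.3

The green pentagon moved from (2.2, 7.7) to (8.5, 7.7), a distance of √(6.3² + 0.0²) ≈ 6.3.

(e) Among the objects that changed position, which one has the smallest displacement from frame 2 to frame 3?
the yellow circle

(moved 1.1)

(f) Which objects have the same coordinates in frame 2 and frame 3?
the red star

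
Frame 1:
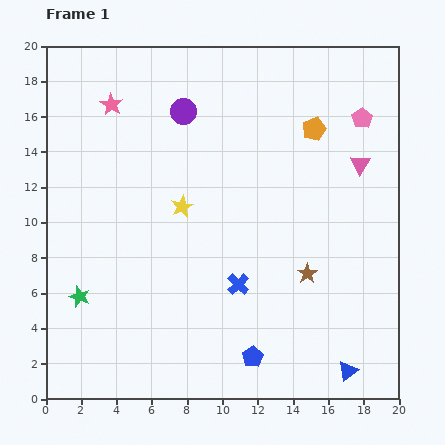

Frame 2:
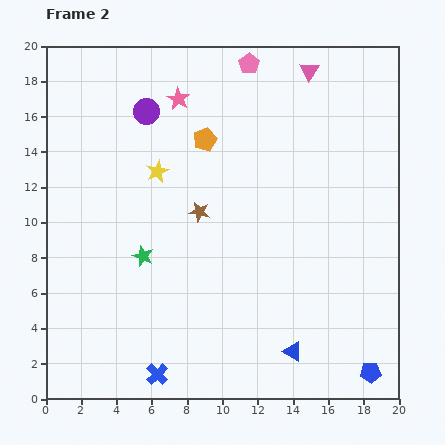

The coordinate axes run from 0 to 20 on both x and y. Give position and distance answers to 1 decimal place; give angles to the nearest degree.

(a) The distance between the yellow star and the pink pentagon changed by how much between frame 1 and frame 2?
-3.4

Distance in frame 1: 11.4. Distance in frame 2: 8.0.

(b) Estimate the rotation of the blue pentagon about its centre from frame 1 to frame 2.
29° clockwise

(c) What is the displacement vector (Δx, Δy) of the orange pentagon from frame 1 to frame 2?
(-6.2, -0.6)

The orange pentagon was at (15.2, 15.3) in frame 1 and (9.0, 14.7) in frame 2.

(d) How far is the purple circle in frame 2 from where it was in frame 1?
2.1

The purple circle moved from (7.8, 16.3) to (5.7, 16.3), a distance of √(2.1² + 0.0²) ≈ 2.1.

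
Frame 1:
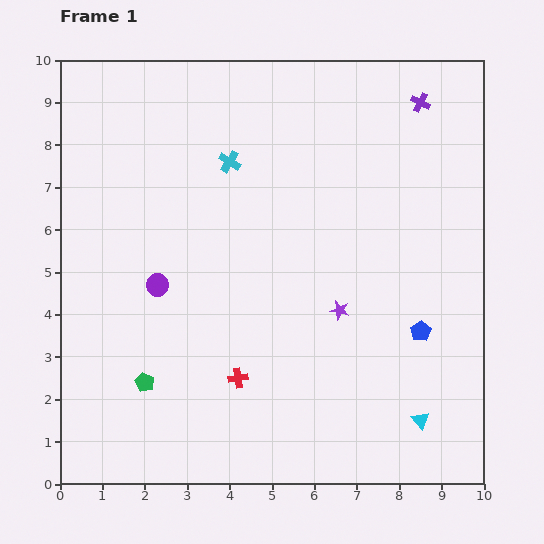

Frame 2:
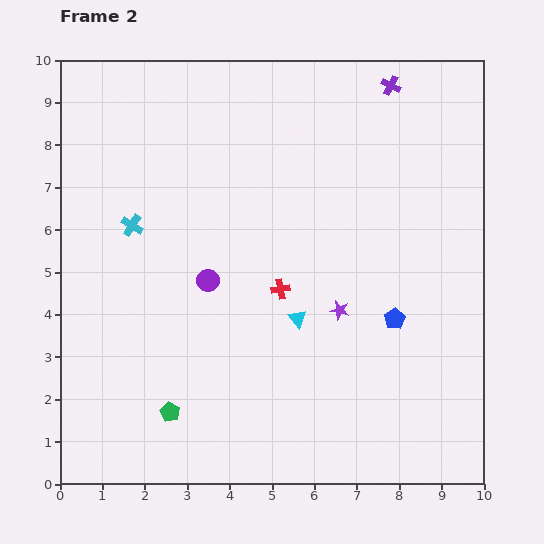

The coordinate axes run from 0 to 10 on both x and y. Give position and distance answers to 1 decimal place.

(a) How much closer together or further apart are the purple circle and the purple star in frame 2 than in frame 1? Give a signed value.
-1.1

Distance in frame 1: 4.3. Distance in frame 2: 3.2.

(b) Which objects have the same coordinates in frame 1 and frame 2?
the purple star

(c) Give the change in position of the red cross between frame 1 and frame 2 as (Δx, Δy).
(1.0, 2.1)

The red cross was at (4.2, 2.5) in frame 1 and (5.2, 4.6) in frame 2.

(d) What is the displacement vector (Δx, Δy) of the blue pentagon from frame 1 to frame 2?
(-0.6, 0.3)

The blue pentagon was at (8.5, 3.6) in frame 1 and (7.9, 3.9) in frame 2.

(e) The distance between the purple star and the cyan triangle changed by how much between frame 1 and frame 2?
-2.2

Distance in frame 1: 3.2. Distance in frame 2: 1.0.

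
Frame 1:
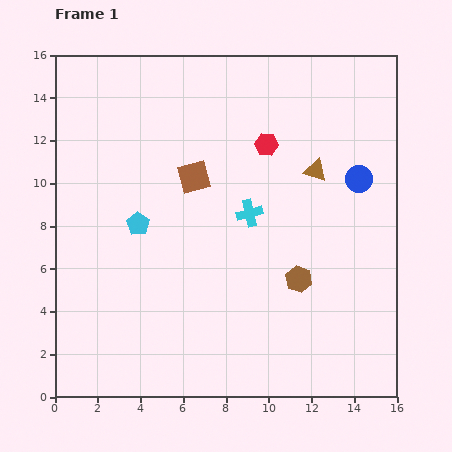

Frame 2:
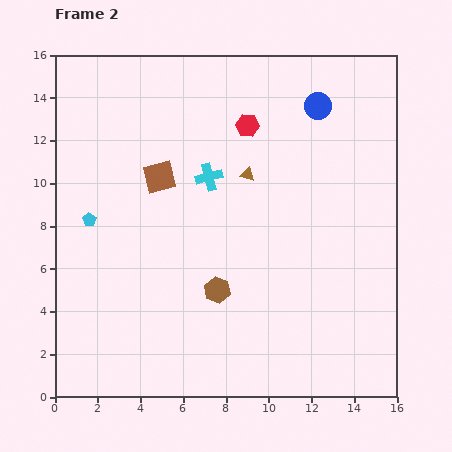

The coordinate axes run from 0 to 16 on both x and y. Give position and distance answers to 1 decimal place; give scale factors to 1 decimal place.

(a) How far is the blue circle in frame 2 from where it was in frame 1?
3.9

The blue circle moved from (14.2, 10.2) to (12.3, 13.6), a distance of √(1.9² + 3.4²) ≈ 3.9.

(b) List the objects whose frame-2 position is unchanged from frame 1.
none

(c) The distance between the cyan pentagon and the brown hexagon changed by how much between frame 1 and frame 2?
-1.1

Distance in frame 1: 7.9. Distance in frame 2: 6.8.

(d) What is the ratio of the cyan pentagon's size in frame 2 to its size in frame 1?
0.6×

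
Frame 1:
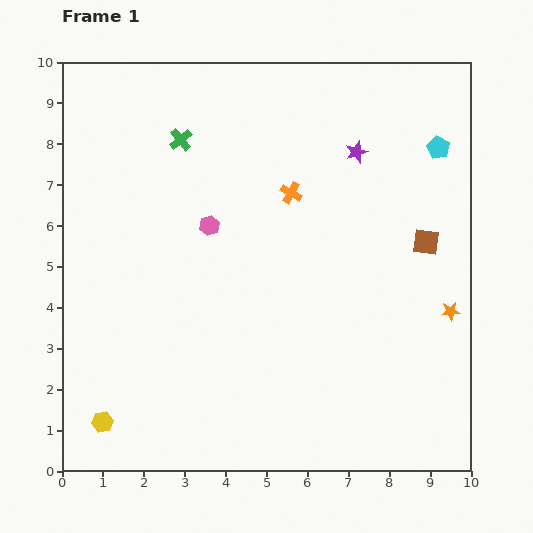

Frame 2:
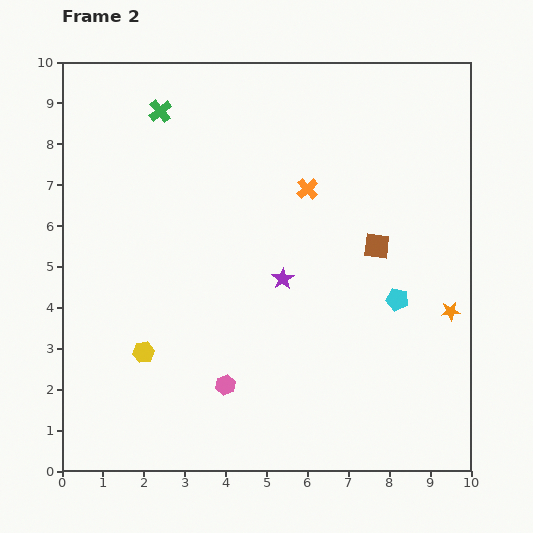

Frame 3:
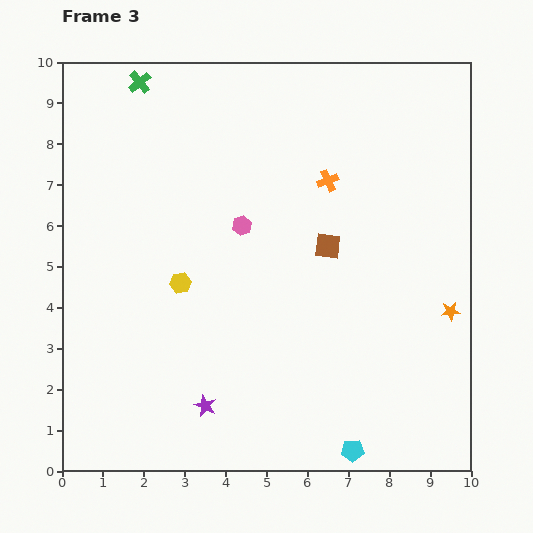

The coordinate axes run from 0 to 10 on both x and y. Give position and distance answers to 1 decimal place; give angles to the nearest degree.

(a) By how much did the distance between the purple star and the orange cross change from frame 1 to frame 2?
+0.4

Distance in frame 1: 1.9. Distance in frame 2: 2.3.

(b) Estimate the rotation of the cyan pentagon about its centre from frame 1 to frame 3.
31° counter-clockwise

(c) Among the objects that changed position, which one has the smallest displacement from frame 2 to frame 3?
the orange cross

(moved 0.5)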